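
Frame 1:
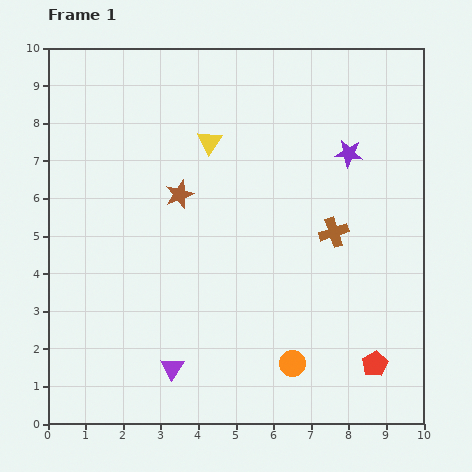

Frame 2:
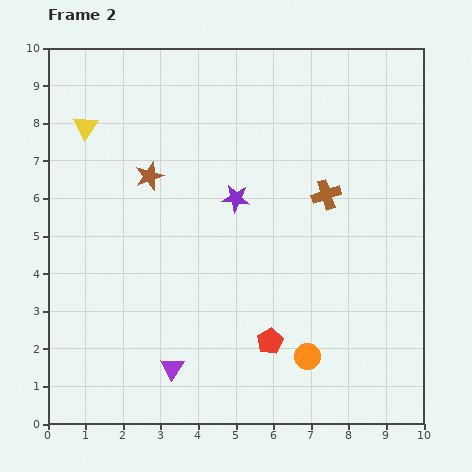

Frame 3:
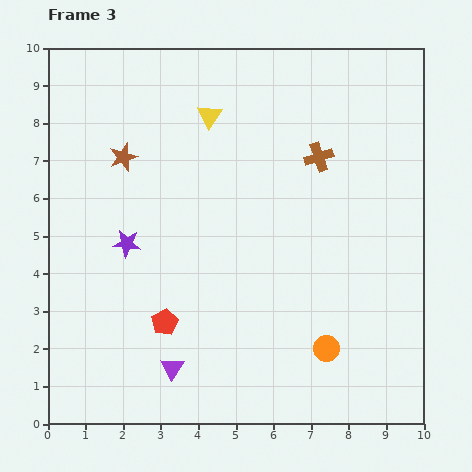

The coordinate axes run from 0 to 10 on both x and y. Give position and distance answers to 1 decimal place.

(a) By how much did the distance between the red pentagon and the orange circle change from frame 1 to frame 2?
-1.1

Distance in frame 1: 2.2. Distance in frame 2: 1.1.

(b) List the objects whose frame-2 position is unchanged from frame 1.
the purple triangle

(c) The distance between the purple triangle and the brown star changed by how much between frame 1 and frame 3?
+1.1

Distance in frame 1: 4.6. Distance in frame 3: 5.7.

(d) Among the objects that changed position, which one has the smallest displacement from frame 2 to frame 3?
the orange circle

(moved 0.5)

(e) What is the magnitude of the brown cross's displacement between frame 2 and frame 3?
1.0

The brown cross moved from (7.4, 6.1) to (7.2, 7.1), a distance of √(0.2² + 1.0²) ≈ 1.0.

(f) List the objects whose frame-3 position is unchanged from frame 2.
the purple triangle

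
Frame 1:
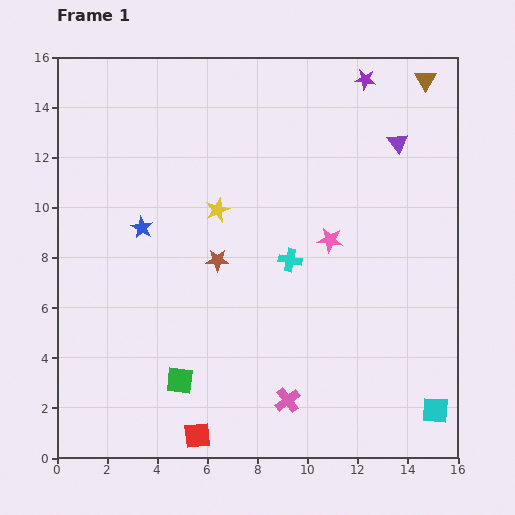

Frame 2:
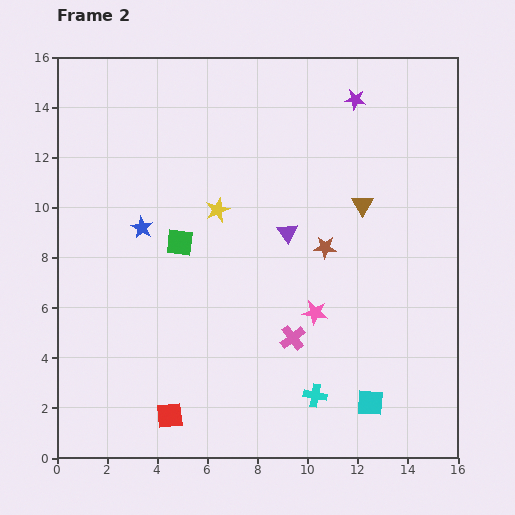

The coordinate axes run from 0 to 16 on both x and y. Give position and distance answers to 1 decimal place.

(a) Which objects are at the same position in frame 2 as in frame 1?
the yellow star, the blue star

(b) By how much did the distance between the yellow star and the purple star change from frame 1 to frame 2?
-0.9

Distance in frame 1: 7.9. Distance in frame 2: 7.0.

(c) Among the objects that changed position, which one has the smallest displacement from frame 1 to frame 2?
the purple star

(moved 0.9)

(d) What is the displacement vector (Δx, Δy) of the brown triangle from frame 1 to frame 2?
(-2.5, -5.0)

The brown triangle was at (14.7, 15.1) in frame 1 and (12.2, 10.1) in frame 2.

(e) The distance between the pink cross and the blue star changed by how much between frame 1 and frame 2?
-1.6

Distance in frame 1: 9.0. Distance in frame 2: 7.4.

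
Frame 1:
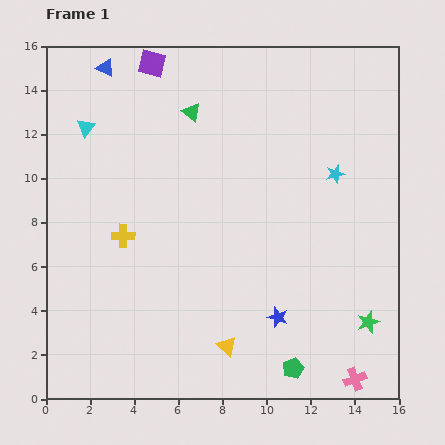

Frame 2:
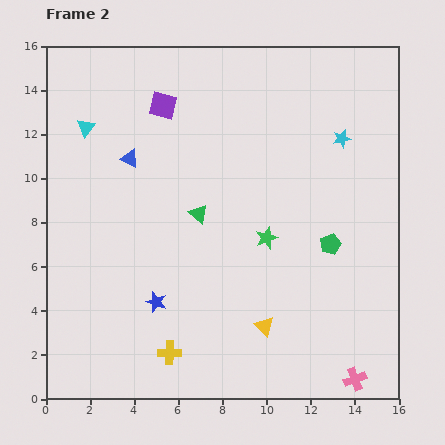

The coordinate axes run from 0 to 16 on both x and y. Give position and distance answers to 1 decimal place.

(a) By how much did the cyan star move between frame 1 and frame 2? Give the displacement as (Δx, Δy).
(0.3, 1.6)

The cyan star was at (13.1, 10.2) in frame 1 and (13.4, 11.8) in frame 2.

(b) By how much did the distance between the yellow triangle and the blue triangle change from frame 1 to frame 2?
-4.0

Distance in frame 1: 13.7. Distance in frame 2: 9.7.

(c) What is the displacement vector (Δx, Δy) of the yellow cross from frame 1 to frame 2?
(2.1, -5.3)

The yellow cross was at (3.5, 7.4) in frame 1 and (5.6, 2.1) in frame 2.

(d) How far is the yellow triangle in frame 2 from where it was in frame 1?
1.9

The yellow triangle moved from (8.2, 2.4) to (9.9, 3.3), a distance of √(1.7² + 0.9²) ≈ 1.9.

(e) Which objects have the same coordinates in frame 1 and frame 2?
the pink cross, the cyan triangle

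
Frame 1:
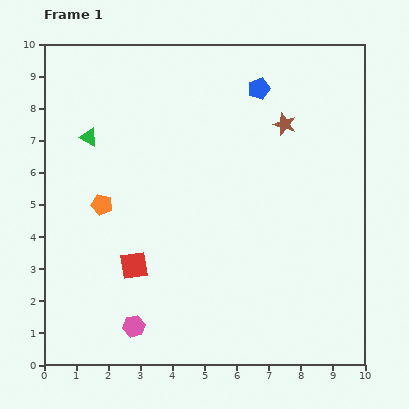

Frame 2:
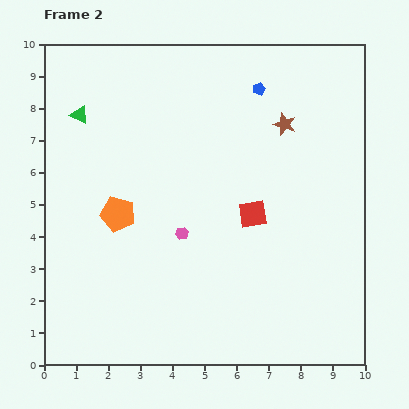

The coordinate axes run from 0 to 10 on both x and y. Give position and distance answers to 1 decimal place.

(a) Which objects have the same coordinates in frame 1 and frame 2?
the brown star, the blue pentagon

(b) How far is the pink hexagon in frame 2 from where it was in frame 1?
3.3

The pink hexagon moved from (2.8, 1.2) to (4.3, 4.1), a distance of √(1.5² + 2.9²) ≈ 3.3.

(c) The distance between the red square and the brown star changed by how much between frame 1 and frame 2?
-3.4

Distance in frame 1: 6.4. Distance in frame 2: 3.0.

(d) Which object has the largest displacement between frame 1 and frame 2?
the red square

(moved 4.0; next 3.3)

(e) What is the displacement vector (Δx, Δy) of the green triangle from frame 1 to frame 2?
(-0.3, 0.7)

The green triangle was at (1.4, 7.1) in frame 1 and (1.1, 7.8) in frame 2.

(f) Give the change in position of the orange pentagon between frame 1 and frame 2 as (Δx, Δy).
(0.5, -0.3)

The orange pentagon was at (1.8, 5.0) in frame 1 and (2.3, 4.7) in frame 2.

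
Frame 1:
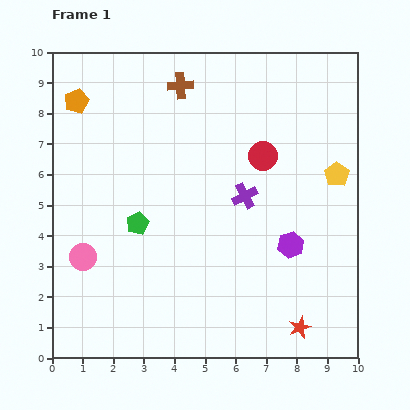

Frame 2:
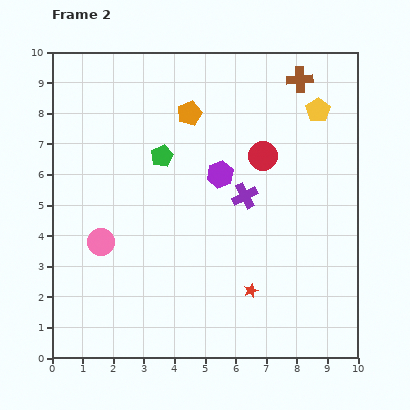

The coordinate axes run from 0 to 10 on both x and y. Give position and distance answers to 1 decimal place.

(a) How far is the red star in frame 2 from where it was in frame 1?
2.0

The red star moved from (8.1, 1.0) to (6.5, 2.2), a distance of √(1.6² + 1.2²) ≈ 2.0.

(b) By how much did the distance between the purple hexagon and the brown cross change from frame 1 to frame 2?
-2.3

Distance in frame 1: 6.3. Distance in frame 2: 4.0.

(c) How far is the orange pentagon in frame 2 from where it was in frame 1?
3.7

The orange pentagon moved from (0.8, 8.4) to (4.5, 8.0), a distance of √(3.7² + 0.4²) ≈ 3.7.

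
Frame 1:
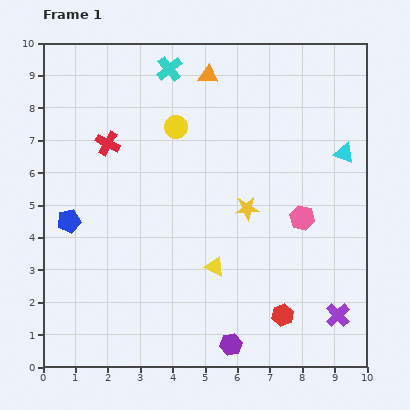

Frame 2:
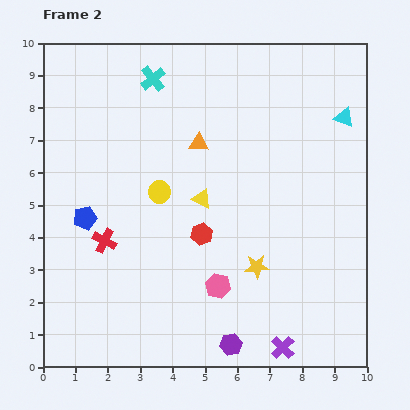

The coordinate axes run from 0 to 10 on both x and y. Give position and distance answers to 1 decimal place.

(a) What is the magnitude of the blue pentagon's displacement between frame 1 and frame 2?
0.5

The blue pentagon moved from (0.8, 4.5) to (1.3, 4.6), a distance of √(0.5² + 0.1²) ≈ 0.5.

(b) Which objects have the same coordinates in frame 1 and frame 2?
the purple hexagon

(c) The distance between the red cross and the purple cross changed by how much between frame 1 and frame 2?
-2.5

Distance in frame 1: 8.9. Distance in frame 2: 6.4.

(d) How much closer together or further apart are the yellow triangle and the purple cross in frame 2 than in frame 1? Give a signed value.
+1.1

Distance in frame 1: 4.1. Distance in frame 2: 5.2.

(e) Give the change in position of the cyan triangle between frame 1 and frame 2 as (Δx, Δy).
(0.0, 1.1)

The cyan triangle was at (9.3, 6.6) in frame 1 and (9.3, 7.7) in frame 2.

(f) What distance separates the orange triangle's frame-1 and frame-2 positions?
2.1

The orange triangle moved from (5.1, 9.0) to (4.8, 6.9), a distance of √(0.3² + 2.1²) ≈ 2.1.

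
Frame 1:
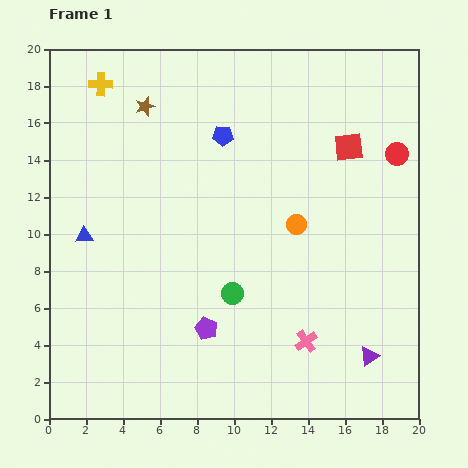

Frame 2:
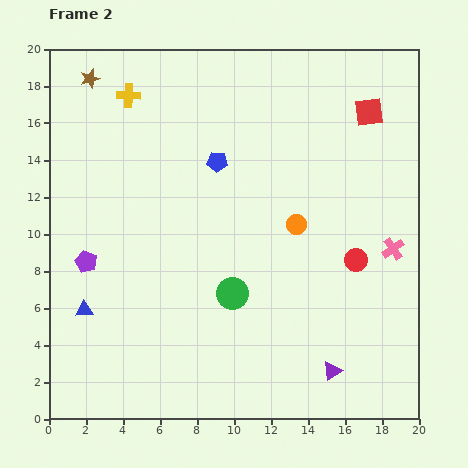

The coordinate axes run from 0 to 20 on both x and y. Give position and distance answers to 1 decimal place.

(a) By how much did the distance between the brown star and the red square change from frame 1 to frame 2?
+4.0

Distance in frame 1: 11.2. Distance in frame 2: 15.2.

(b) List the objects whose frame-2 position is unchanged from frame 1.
the green circle, the orange circle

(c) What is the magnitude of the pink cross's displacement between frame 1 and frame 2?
6.9

The pink cross moved from (13.9, 4.2) to (18.6, 9.2), a distance of √(4.7² + 5.0²) ≈ 6.9.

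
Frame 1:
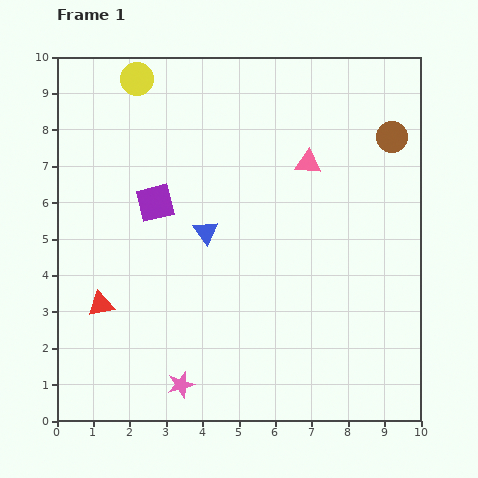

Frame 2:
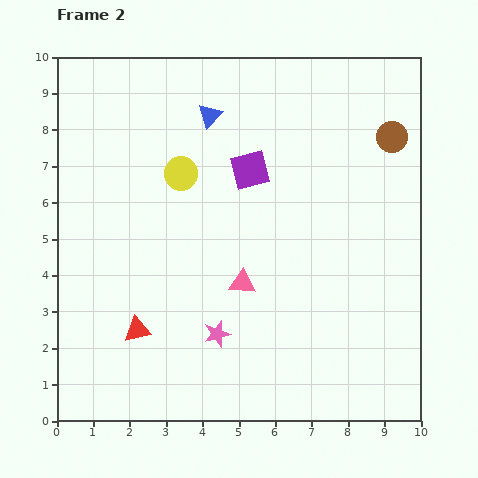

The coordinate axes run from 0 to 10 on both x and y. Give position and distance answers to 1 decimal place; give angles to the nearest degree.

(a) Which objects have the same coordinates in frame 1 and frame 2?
the brown circle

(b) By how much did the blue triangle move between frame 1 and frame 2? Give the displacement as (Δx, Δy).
(0.1, 3.2)

The blue triangle was at (4.1, 5.2) in frame 1 and (4.2, 8.4) in frame 2.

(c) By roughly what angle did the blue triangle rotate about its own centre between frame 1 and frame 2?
19° clockwise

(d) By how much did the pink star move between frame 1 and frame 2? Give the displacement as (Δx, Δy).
(1.0, 1.4)

The pink star was at (3.4, 1.0) in frame 1 and (4.4, 2.4) in frame 2.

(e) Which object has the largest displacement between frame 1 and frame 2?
the pink triangle

(moved 3.8; next 3.2)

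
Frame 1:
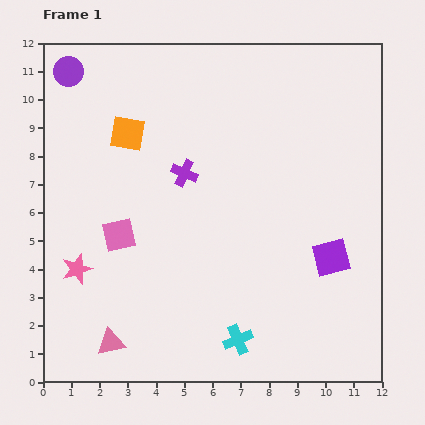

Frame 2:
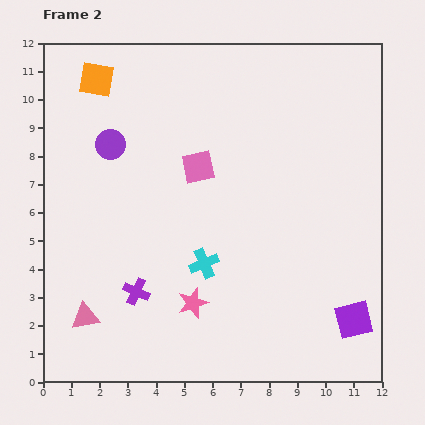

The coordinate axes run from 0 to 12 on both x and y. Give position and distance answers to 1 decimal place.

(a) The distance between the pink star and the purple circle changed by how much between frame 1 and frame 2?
-0.7

Distance in frame 1: 7.0. Distance in frame 2: 6.3.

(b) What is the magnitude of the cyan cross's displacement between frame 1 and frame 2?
3.0

The cyan cross moved from (6.9, 1.5) to (5.7, 4.2), a distance of √(1.2² + 2.7²) ≈ 3.0.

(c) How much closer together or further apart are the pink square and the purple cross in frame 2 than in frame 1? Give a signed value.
+1.7

Distance in frame 1: 3.2. Distance in frame 2: 4.9.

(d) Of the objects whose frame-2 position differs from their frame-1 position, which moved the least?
the pink triangle

(moved 1.3)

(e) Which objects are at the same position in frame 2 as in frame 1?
none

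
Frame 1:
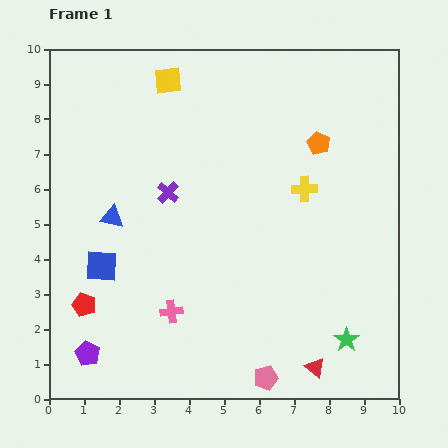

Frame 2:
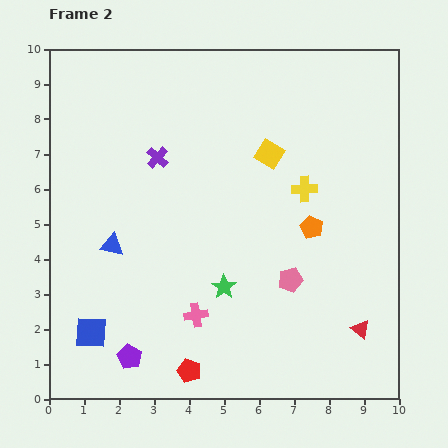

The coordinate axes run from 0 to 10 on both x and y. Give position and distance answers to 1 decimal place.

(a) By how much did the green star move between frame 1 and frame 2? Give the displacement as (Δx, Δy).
(-3.5, 1.5)

The green star was at (8.5, 1.7) in frame 1 and (5.0, 3.2) in frame 2.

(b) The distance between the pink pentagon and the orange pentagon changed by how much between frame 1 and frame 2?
-5.3

Distance in frame 1: 6.9. Distance in frame 2: 1.6.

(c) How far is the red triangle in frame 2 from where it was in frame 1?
1.7

The red triangle moved from (7.6, 0.9) to (8.9, 2.0), a distance of √(1.3² + 1.1²) ≈ 1.7.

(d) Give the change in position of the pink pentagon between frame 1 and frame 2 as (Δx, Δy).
(0.7, 2.8)

The pink pentagon was at (6.2, 0.6) in frame 1 and (6.9, 3.4) in frame 2.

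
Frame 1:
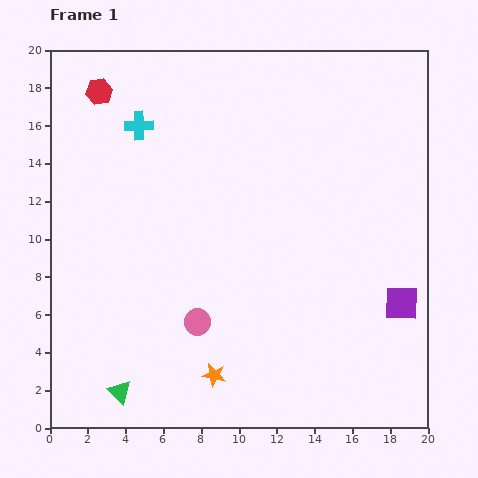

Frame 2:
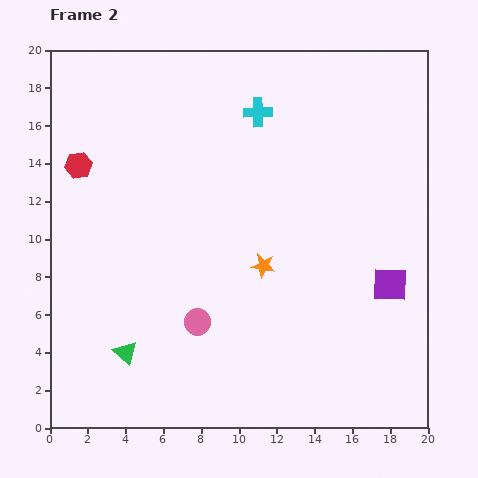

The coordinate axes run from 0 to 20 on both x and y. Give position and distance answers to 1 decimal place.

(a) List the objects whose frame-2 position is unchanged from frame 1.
the pink circle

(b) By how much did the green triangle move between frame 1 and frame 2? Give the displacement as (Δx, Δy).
(0.3, 2.1)

The green triangle was at (3.7, 1.9) in frame 1 and (4.0, 4.0) in frame 2.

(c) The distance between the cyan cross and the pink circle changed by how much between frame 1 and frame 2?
+0.7

Distance in frame 1: 10.9. Distance in frame 2: 11.6.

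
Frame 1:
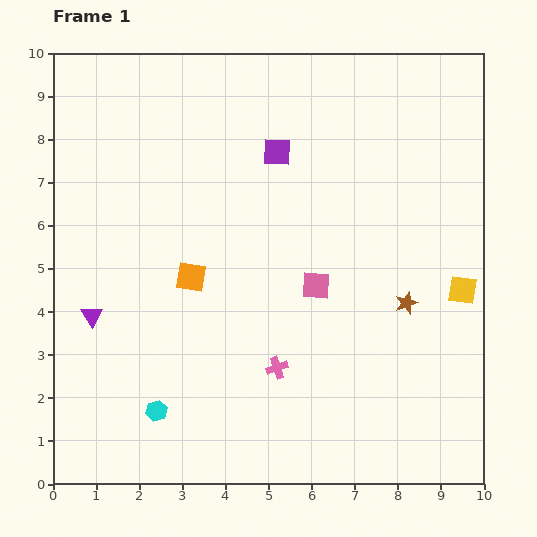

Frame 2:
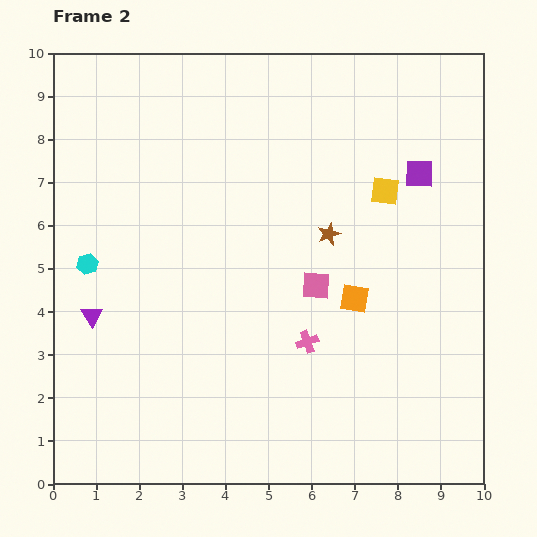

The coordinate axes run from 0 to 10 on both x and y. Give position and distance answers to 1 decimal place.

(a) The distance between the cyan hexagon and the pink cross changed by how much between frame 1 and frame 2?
+2.4

Distance in frame 1: 3.0. Distance in frame 2: 5.4.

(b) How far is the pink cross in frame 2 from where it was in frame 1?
0.9

The pink cross moved from (5.2, 2.7) to (5.9, 3.3), a distance of √(0.7² + 0.6²) ≈ 0.9.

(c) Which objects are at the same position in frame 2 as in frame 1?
the pink square, the purple triangle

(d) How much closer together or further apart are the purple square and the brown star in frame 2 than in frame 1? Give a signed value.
-2.1

Distance in frame 1: 4.6. Distance in frame 2: 2.5.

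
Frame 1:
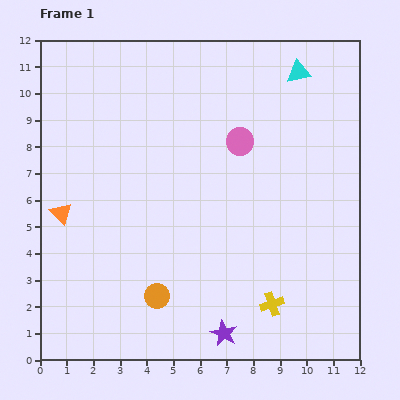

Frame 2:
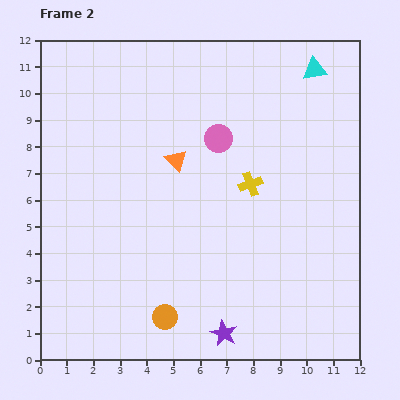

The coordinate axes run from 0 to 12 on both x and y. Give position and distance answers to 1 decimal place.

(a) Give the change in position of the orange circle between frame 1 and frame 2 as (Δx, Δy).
(0.3, -0.8)

The orange circle was at (4.4, 2.4) in frame 1 and (4.7, 1.6) in frame 2.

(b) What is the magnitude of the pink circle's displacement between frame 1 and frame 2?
0.8

The pink circle moved from (7.5, 8.2) to (6.7, 8.3), a distance of √(0.8² + 0.1²) ≈ 0.8.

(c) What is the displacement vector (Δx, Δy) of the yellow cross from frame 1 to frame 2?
(-0.8, 4.5)

The yellow cross was at (8.7, 2.1) in frame 1 and (7.9, 6.6) in frame 2.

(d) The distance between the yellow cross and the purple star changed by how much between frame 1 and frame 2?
+3.6

Distance in frame 1: 2.1. Distance in frame 2: 5.7.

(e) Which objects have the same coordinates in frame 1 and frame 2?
the purple star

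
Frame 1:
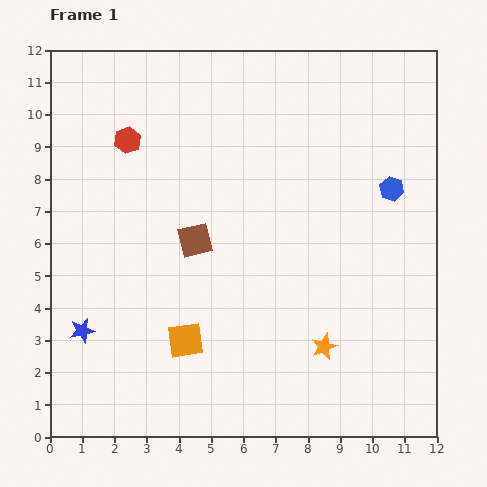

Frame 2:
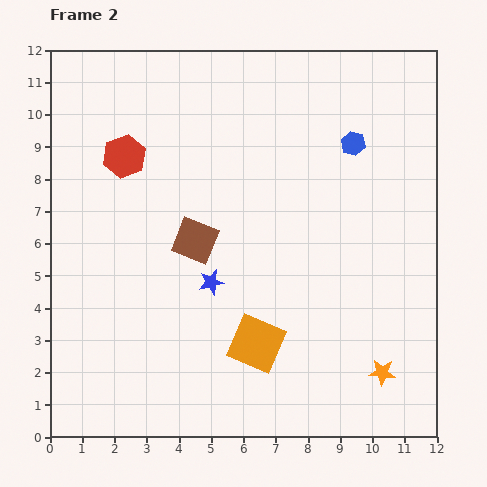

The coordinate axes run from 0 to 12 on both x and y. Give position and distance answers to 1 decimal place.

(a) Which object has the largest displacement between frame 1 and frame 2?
the blue star

(moved 4.3; next 2.2)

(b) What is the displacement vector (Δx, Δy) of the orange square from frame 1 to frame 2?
(2.2, -0.1)

The orange square was at (4.2, 3.0) in frame 1 and (6.4, 2.9) in frame 2.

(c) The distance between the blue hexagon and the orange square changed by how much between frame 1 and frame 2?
-1.0

Distance in frame 1: 7.9. Distance in frame 2: 6.9.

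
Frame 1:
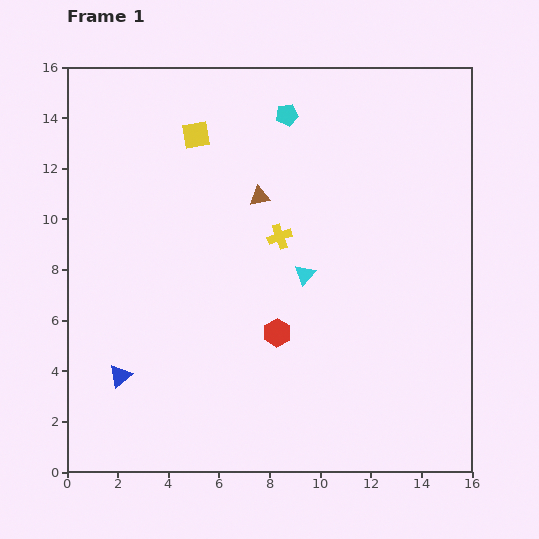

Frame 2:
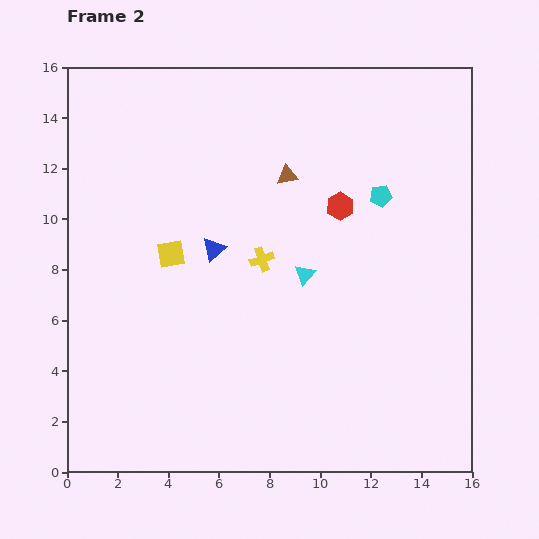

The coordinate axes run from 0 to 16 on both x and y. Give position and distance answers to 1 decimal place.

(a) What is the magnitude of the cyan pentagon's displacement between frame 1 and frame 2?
4.9

The cyan pentagon moved from (8.7, 14.1) to (12.4, 10.9), a distance of √(3.7² + 3.2²) ≈ 4.9.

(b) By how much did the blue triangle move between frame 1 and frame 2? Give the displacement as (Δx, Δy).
(3.7, 5.0)

The blue triangle was at (2.1, 3.8) in frame 1 and (5.8, 8.8) in frame 2.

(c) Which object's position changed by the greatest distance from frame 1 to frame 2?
the blue triangle

(moved 6.2; next 5.6)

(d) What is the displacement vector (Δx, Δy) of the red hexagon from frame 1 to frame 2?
(2.5, 5.0)

The red hexagon was at (8.3, 5.5) in frame 1 and (10.8, 10.5) in frame 2.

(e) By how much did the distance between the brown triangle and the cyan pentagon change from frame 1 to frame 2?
+0.4

Distance in frame 1: 3.4. Distance in frame 2: 3.8.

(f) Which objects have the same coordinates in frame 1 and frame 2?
the cyan triangle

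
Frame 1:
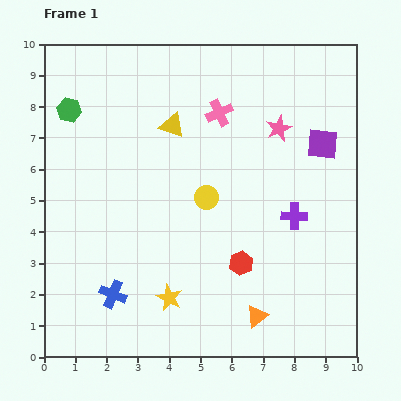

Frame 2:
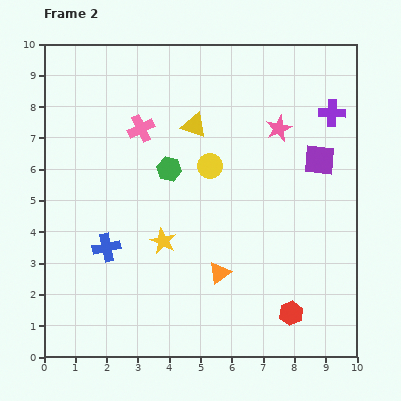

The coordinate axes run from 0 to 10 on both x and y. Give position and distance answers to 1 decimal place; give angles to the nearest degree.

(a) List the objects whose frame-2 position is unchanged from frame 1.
the pink star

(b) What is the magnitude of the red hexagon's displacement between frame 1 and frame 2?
2.3

The red hexagon moved from (6.3, 3.0) to (7.9, 1.4), a distance of √(1.6² + 1.6²) ≈ 2.3.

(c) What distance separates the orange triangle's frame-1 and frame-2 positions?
1.8

The orange triangle moved from (6.8, 1.3) to (5.6, 2.7), a distance of √(1.2² + 1.4²) ≈ 1.8.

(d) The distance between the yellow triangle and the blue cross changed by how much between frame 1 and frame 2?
-0.9

Distance in frame 1: 5.7. Distance in frame 2: 4.8.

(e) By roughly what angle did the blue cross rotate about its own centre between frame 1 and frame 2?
34° counter-clockwise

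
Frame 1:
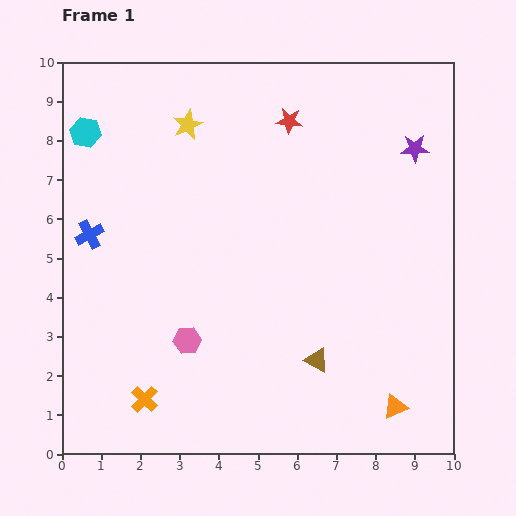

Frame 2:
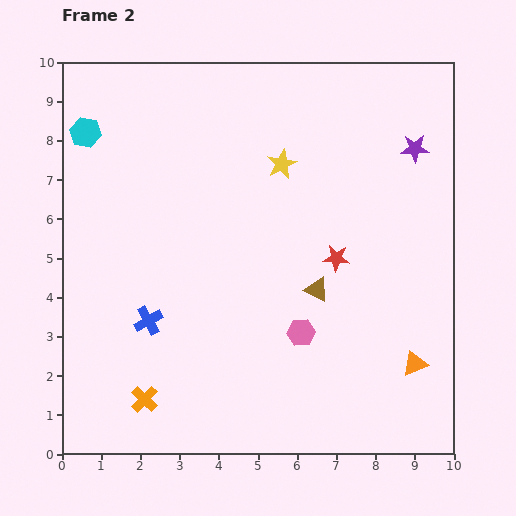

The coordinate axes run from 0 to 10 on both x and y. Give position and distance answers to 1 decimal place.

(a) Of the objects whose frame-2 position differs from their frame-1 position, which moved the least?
the orange triangle

(moved 1.2)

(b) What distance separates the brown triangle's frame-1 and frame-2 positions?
1.8

The brown triangle moved from (6.5, 2.4) to (6.5, 4.2), a distance of √(0.0² + 1.8²) ≈ 1.8.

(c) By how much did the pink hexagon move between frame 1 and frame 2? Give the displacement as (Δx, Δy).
(2.9, 0.2)

The pink hexagon was at (3.2, 2.9) in frame 1 and (6.1, 3.1) in frame 2.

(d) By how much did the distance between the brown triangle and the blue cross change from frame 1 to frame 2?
-2.2

Distance in frame 1: 6.6. Distance in frame 2: 4.4.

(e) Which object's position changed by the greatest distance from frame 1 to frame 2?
the red star

(moved 3.7; next 2.9)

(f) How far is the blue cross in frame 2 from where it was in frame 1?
2.7

The blue cross moved from (0.7, 5.6) to (2.2, 3.4), a distance of √(1.5² + 2.2²) ≈ 2.7.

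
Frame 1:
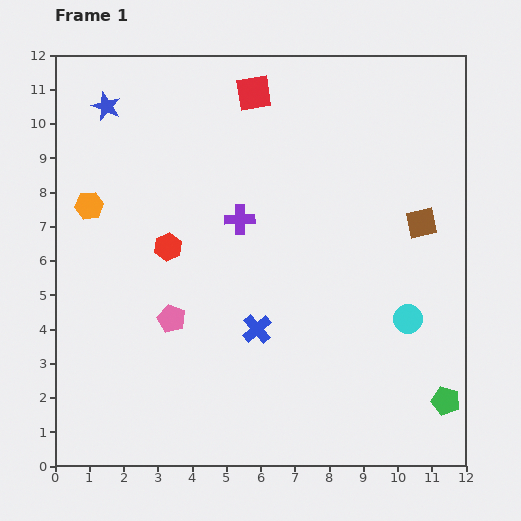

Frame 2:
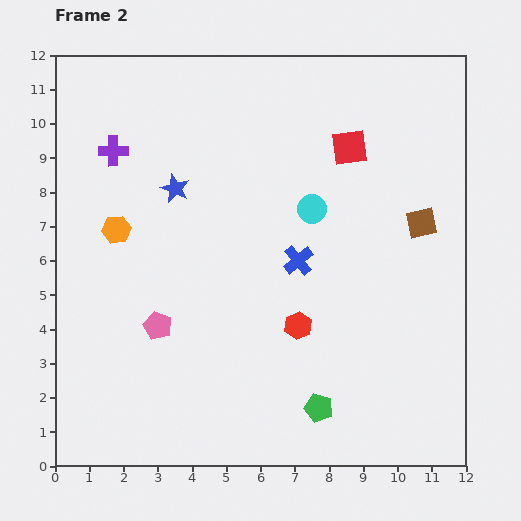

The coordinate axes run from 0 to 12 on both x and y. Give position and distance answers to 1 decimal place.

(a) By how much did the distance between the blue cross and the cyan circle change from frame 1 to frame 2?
-2.8

Distance in frame 1: 4.4. Distance in frame 2: 1.6.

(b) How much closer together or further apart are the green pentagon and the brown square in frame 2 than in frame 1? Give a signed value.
+1.0

Distance in frame 1: 5.2. Distance in frame 2: 6.2.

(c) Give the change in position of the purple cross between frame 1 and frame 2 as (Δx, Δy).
(-3.7, 2.0)

The purple cross was at (5.4, 7.2) in frame 1 and (1.7, 9.2) in frame 2.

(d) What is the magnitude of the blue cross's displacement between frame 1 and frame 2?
2.3

The blue cross moved from (5.9, 4.0) to (7.1, 6.0), a distance of √(1.2² + 2.0²) ≈ 2.3.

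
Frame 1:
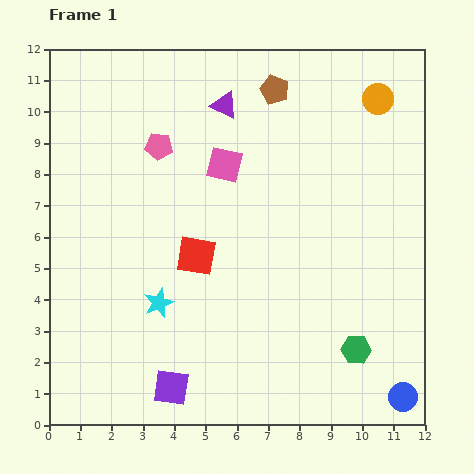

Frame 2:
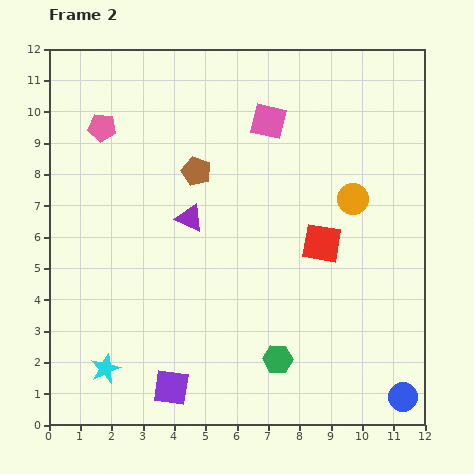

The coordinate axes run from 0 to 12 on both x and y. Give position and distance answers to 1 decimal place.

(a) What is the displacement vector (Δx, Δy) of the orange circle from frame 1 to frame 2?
(-0.8, -3.2)

The orange circle was at (10.5, 10.4) in frame 1 and (9.7, 7.2) in frame 2.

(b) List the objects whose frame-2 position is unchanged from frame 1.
the purple square, the blue circle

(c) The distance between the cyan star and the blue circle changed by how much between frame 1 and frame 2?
+1.1

Distance in frame 1: 8.4. Distance in frame 2: 9.5.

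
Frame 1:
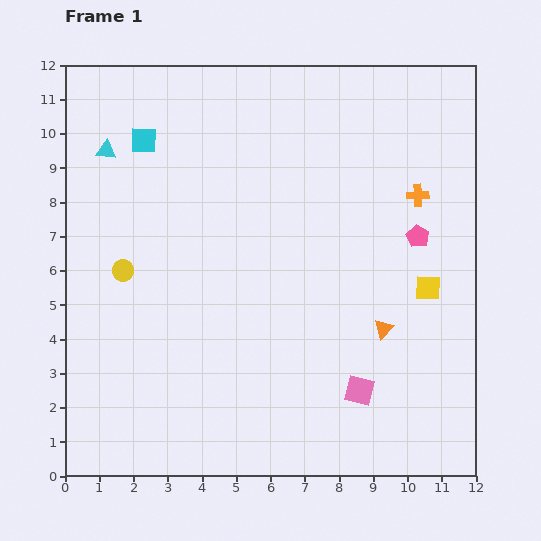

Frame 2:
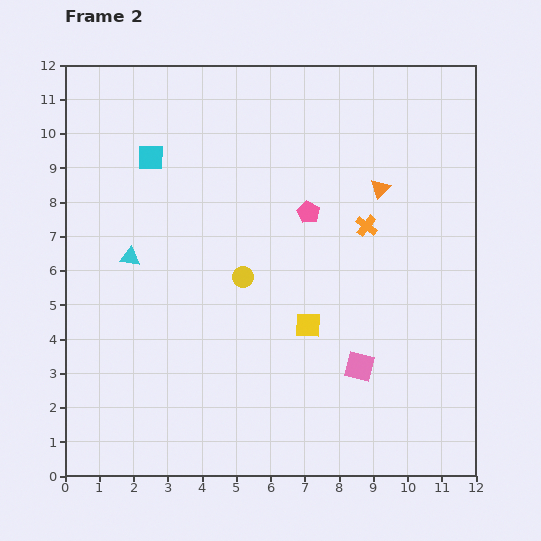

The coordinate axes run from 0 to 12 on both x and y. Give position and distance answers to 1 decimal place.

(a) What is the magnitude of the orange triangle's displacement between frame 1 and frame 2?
4.1

The orange triangle moved from (9.3, 4.3) to (9.2, 8.4), a distance of √(0.1² + 4.1²) ≈ 4.1.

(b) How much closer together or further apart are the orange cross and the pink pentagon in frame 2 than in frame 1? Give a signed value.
+0.5

Distance in frame 1: 1.2. Distance in frame 2: 1.7.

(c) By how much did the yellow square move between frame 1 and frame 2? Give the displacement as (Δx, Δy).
(-3.5, -1.1)

The yellow square was at (10.6, 5.5) in frame 1 and (7.1, 4.4) in frame 2.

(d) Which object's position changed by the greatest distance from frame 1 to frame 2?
the orange triangle

(moved 4.1; next 3.7)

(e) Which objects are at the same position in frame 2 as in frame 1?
none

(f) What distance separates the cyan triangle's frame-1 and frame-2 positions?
3.2

The cyan triangle moved from (1.2, 9.5) to (1.9, 6.4), a distance of √(0.7² + 3.1²) ≈ 3.2.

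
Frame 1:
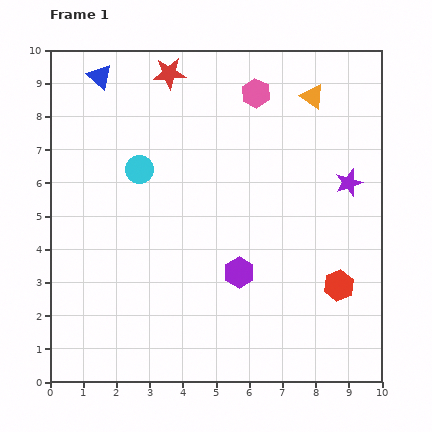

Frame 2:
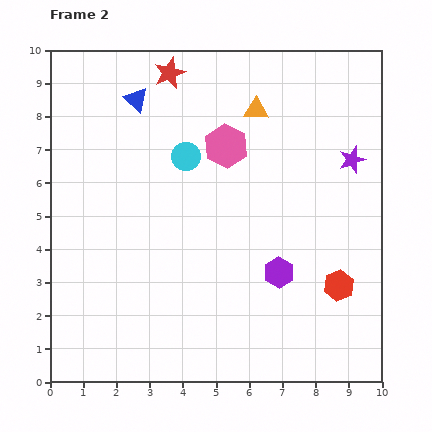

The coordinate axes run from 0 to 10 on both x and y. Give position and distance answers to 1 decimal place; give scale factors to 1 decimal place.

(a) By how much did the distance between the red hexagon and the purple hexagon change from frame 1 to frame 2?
-1.2

Distance in frame 1: 3.0. Distance in frame 2: 1.8.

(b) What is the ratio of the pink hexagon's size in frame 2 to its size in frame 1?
1.5×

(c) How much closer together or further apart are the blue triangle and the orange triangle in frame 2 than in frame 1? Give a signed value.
-2.8

Distance in frame 1: 6.4. Distance in frame 2: 3.6.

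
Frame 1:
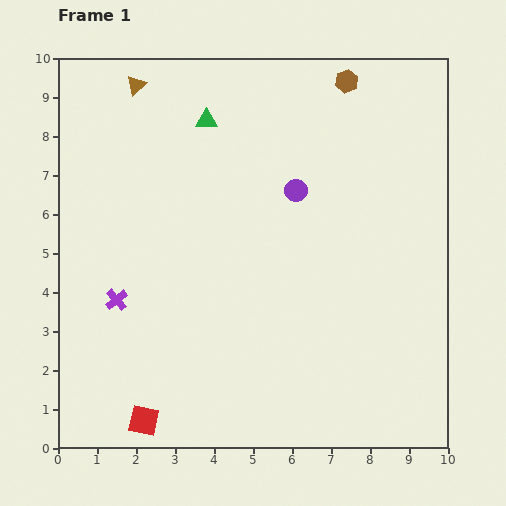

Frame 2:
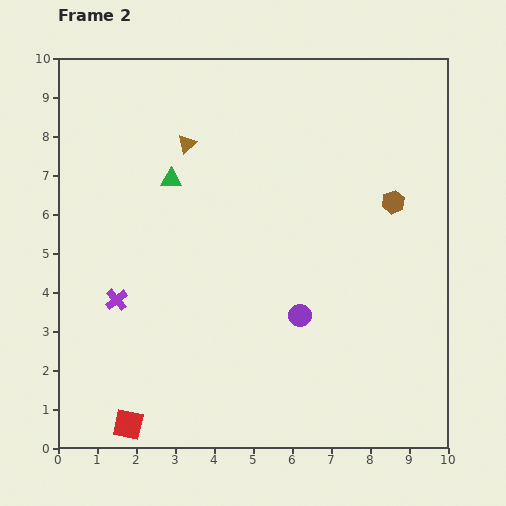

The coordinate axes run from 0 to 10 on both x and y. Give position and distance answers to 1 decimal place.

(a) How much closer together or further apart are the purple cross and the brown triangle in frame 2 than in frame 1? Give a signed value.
-1.1

Distance in frame 1: 5.5. Distance in frame 2: 4.4.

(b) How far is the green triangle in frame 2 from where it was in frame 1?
1.7

The green triangle moved from (3.8, 8.4) to (2.9, 6.9), a distance of √(0.9² + 1.5²) ≈ 1.7.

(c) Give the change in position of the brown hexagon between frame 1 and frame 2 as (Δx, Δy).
(1.2, -3.1)

The brown hexagon was at (7.4, 9.4) in frame 1 and (8.6, 6.3) in frame 2.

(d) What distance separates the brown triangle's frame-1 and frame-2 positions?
2.0

The brown triangle moved from (2.0, 9.3) to (3.3, 7.8), a distance of √(1.3² + 1.5²) ≈ 2.0.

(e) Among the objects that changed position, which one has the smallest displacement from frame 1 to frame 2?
the red square

(moved 0.4)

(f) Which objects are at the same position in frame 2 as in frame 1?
the purple cross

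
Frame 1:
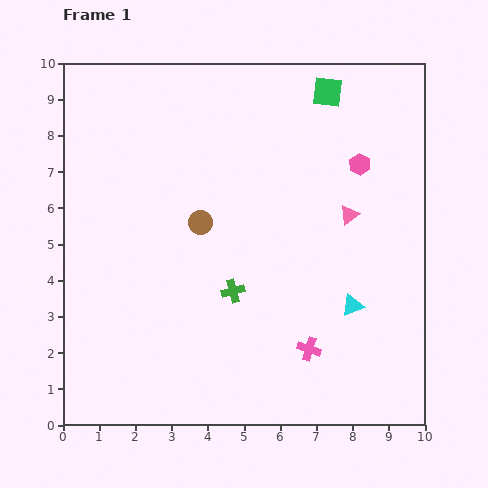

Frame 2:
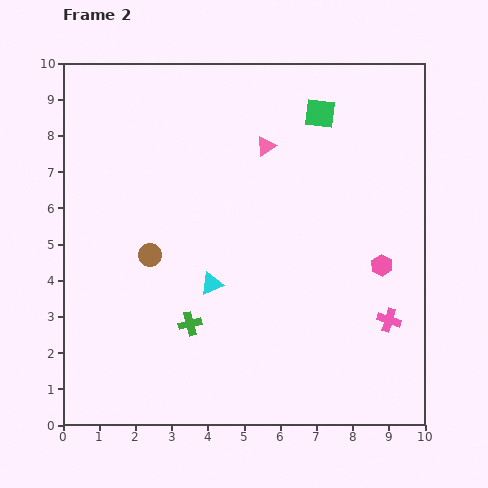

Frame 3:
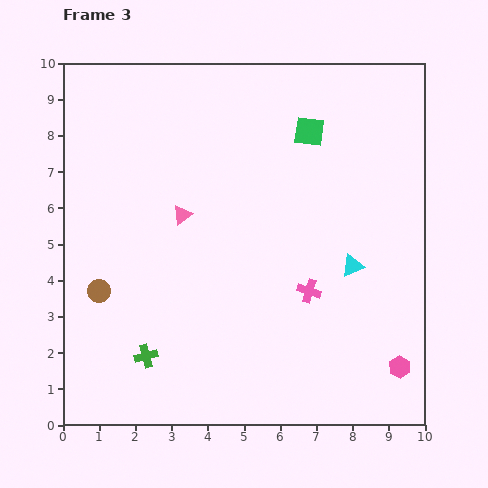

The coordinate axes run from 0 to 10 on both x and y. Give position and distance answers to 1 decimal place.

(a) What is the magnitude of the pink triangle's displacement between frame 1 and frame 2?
3.0

The pink triangle moved from (7.9, 5.8) to (5.6, 7.7), a distance of √(2.3² + 1.9²) ≈ 3.0.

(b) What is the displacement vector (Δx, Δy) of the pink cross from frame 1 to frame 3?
(0.0, 1.6)

The pink cross was at (6.8, 2.1) in frame 1 and (6.8, 3.7) in frame 3.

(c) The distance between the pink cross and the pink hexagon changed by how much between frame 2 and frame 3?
+1.8

Distance in frame 2: 1.5. Distance in frame 3: 3.3.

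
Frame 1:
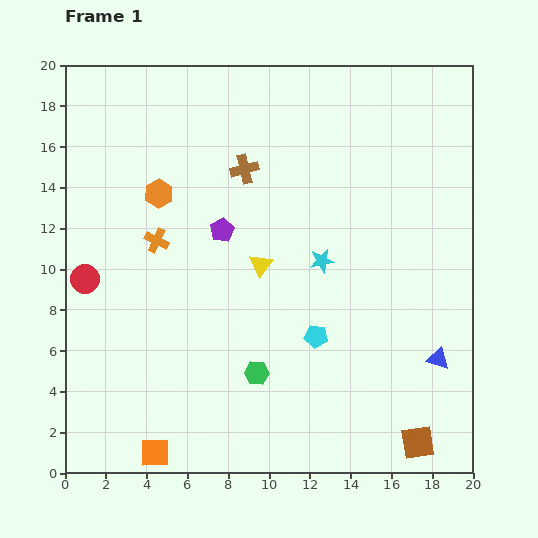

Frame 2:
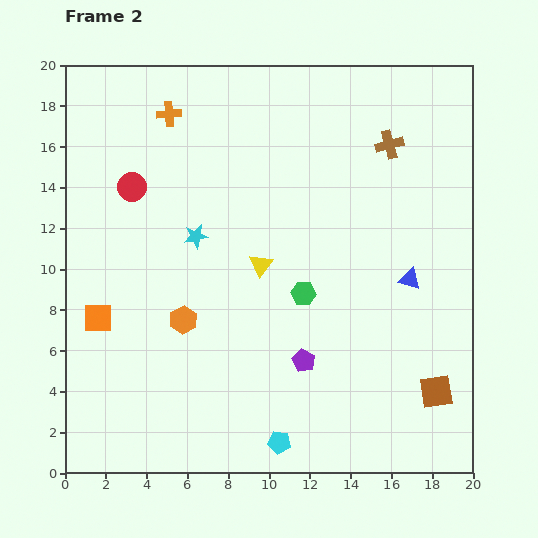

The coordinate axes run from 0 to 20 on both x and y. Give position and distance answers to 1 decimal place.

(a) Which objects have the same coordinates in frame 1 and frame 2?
the yellow triangle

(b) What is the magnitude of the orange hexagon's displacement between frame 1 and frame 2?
6.3

The orange hexagon moved from (4.6, 13.7) to (5.8, 7.5), a distance of √(1.2² + 6.2²) ≈ 6.3.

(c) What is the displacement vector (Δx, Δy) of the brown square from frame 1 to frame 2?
(0.9, 2.5)

The brown square was at (17.3, 1.5) in frame 1 and (18.2, 4.0) in frame 2.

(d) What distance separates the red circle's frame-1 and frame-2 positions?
5.1

The red circle moved from (1.0, 9.5) to (3.3, 14.0), a distance of √(2.3² + 4.5²) ≈ 5.1.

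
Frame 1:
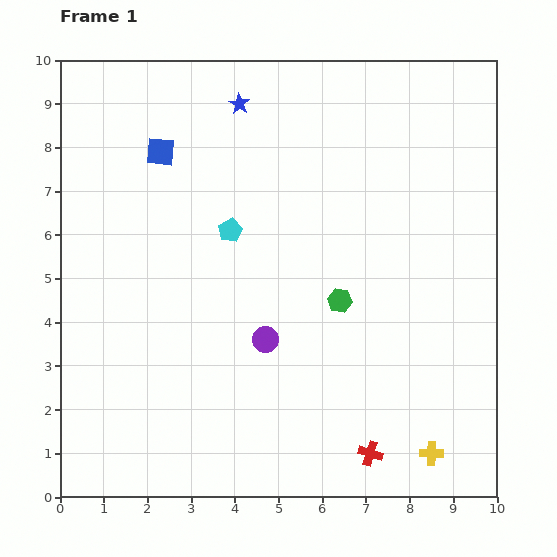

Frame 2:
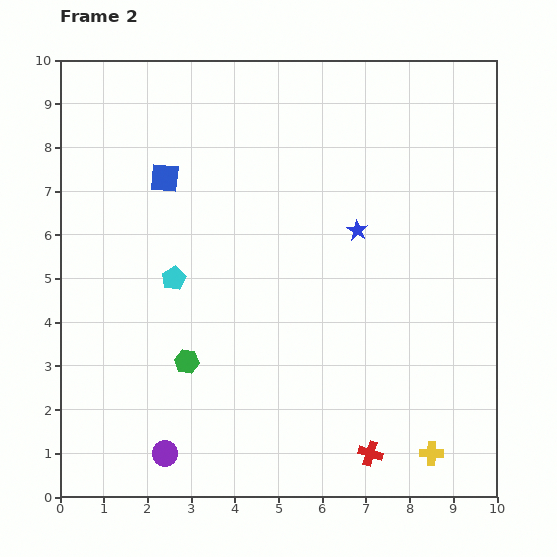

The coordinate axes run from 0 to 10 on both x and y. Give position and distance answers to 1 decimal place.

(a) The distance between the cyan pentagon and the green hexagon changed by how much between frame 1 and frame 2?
-1.1

Distance in frame 1: 3.0. Distance in frame 2: 1.9.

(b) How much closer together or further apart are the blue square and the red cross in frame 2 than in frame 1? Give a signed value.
-0.5

Distance in frame 1: 8.4. Distance in frame 2: 7.9.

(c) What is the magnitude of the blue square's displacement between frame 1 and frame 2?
0.6

The blue square moved from (2.3, 7.9) to (2.4, 7.3), a distance of √(0.1² + 0.6²) ≈ 0.6.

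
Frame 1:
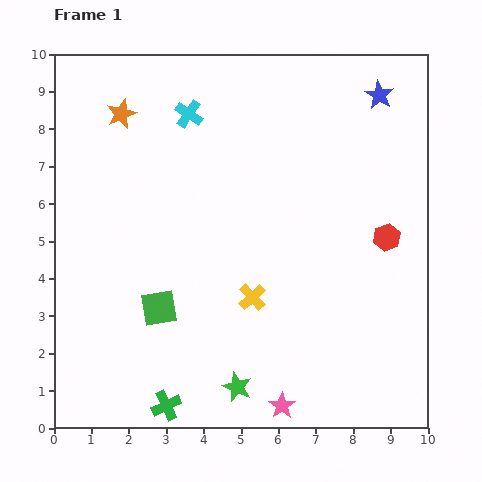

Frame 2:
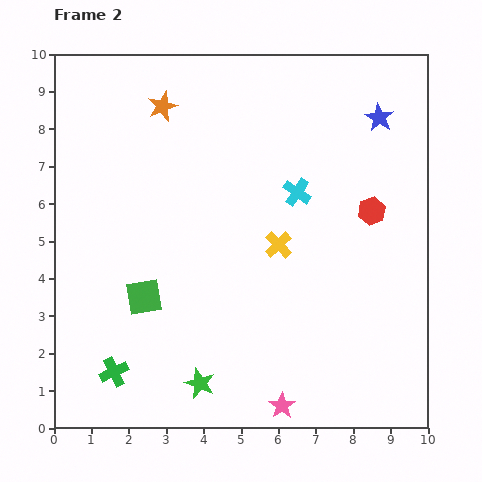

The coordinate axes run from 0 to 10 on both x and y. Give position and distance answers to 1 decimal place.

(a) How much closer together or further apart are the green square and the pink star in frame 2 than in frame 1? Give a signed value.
+0.5

Distance in frame 1: 4.2. Distance in frame 2: 4.7.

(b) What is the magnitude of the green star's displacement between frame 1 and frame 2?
1.0

The green star moved from (4.9, 1.1) to (3.9, 1.2), a distance of √(1.0² + 0.1²) ≈ 1.0.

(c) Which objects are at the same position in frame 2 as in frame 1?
the pink star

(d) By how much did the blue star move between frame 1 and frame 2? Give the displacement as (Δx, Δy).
(0.0, -0.6)

The blue star was at (8.7, 8.9) in frame 1 and (8.7, 8.3) in frame 2.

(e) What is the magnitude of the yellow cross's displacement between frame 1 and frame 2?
1.6

The yellow cross moved from (5.3, 3.5) to (6.0, 4.9), a distance of √(0.7² + 1.4²) ≈ 1.6.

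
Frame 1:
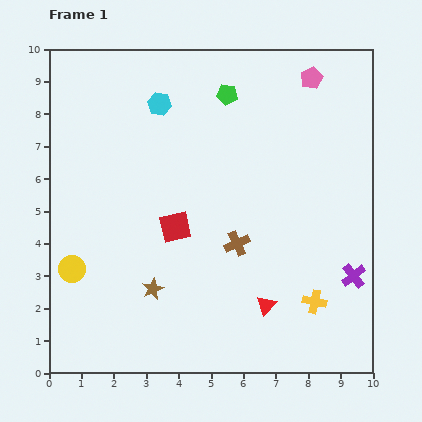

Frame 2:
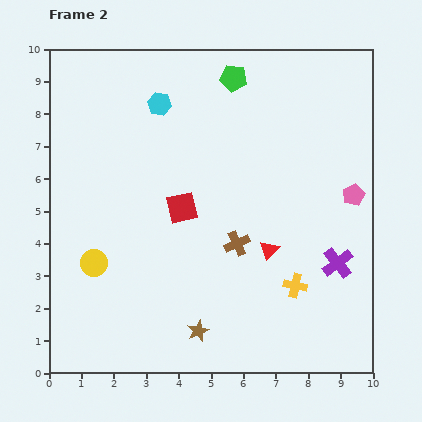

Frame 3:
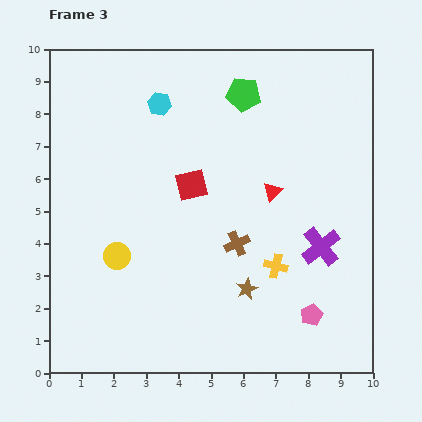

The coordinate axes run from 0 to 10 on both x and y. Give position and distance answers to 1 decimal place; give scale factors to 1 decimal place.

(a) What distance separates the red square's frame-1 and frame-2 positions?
0.6

The red square moved from (3.9, 4.5) to (4.1, 5.1), a distance of √(0.2² + 0.6²) ≈ 0.6.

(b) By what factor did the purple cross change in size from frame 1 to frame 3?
1.6×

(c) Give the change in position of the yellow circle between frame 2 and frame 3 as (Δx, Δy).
(0.7, 0.2)

The yellow circle was at (1.4, 3.4) in frame 2 and (2.1, 3.6) in frame 3.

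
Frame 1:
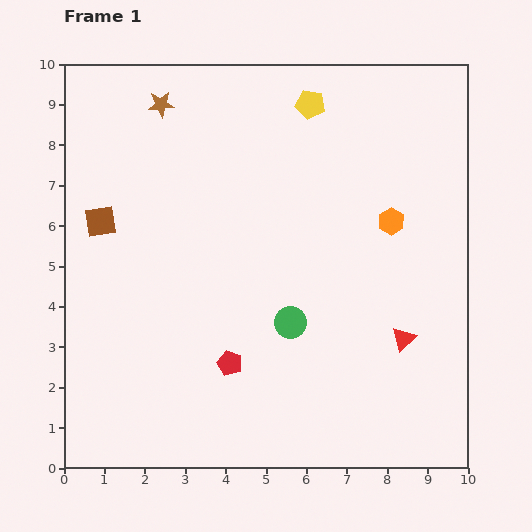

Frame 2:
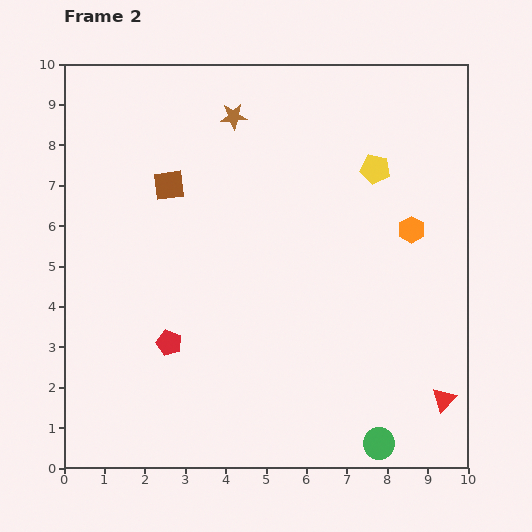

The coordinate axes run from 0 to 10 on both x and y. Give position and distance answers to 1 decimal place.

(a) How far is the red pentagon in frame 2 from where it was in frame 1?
1.6

The red pentagon moved from (4.1, 2.6) to (2.6, 3.1), a distance of √(1.5² + 0.5²) ≈ 1.6.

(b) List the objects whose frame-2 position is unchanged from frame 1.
none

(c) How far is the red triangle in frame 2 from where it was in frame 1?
1.8

The red triangle moved from (8.4, 3.2) to (9.4, 1.7), a distance of √(1.0² + 1.5²) ≈ 1.8.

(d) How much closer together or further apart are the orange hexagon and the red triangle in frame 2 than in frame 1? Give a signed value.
+1.4

Distance in frame 1: 2.9. Distance in frame 2: 4.3.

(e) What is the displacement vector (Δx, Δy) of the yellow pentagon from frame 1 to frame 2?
(1.6, -1.6)

The yellow pentagon was at (6.1, 9.0) in frame 1 and (7.7, 7.4) in frame 2.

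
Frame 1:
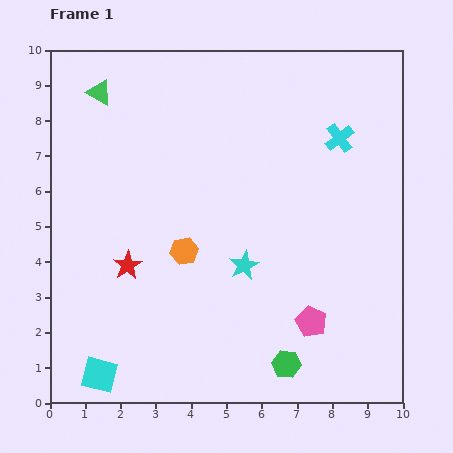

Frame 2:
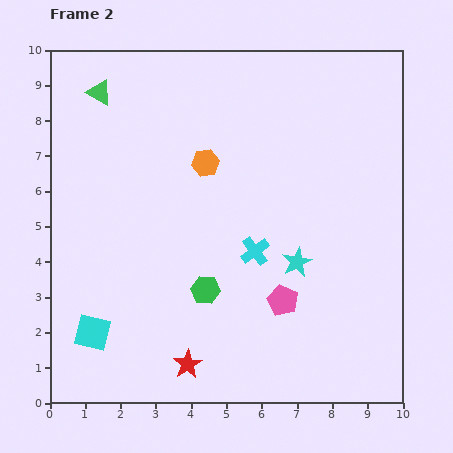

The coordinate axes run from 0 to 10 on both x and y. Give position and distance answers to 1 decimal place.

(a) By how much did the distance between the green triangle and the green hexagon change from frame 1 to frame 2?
-2.9

Distance in frame 1: 9.3. Distance in frame 2: 6.4.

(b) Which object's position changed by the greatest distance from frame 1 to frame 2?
the cyan cross

(moved 4.0; next 3.3)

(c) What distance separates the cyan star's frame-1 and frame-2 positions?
1.5

The cyan star moved from (5.5, 3.9) to (7.0, 4.0), a distance of √(1.5² + 0.1²) ≈ 1.5.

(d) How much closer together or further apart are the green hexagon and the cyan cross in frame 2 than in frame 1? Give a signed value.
-4.8

Distance in frame 1: 6.6. Distance in frame 2: 1.8.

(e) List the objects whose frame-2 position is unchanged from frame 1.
the green triangle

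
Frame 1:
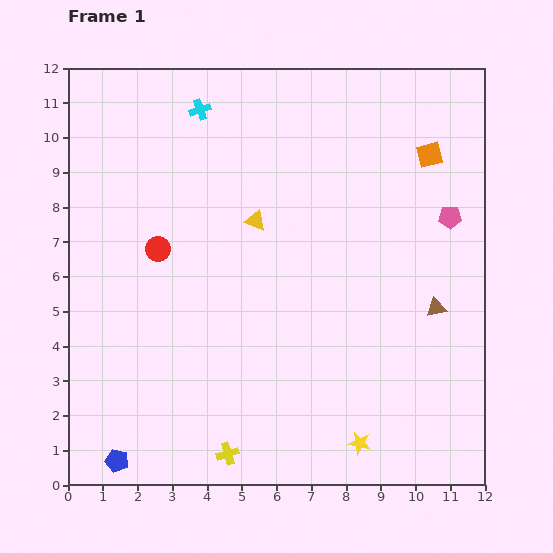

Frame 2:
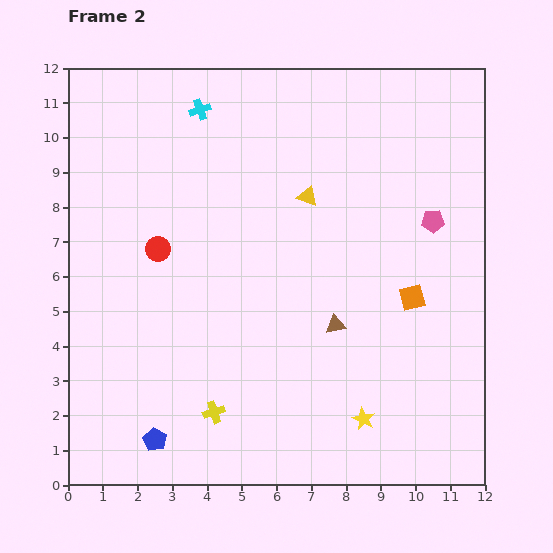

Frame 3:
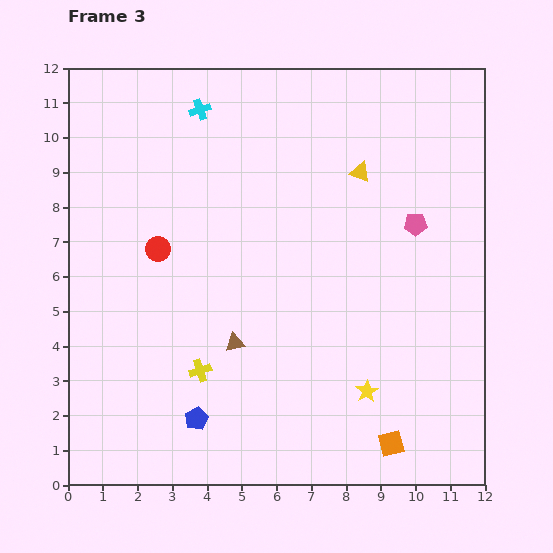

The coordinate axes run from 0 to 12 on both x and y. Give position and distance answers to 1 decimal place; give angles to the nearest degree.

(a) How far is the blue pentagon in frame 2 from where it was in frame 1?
1.3

The blue pentagon moved from (1.4, 0.7) to (2.5, 1.3), a distance of √(1.1² + 0.6²) ≈ 1.3.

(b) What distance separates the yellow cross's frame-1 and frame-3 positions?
2.5

The yellow cross moved from (4.6, 0.9) to (3.8, 3.3), a distance of √(0.8² + 2.4²) ≈ 2.5.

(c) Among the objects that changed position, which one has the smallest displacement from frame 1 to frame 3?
the pink pentagon

(moved 1.0)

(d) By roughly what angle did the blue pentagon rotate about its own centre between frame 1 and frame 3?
30° clockwise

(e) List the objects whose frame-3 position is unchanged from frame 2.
the red circle, the cyan cross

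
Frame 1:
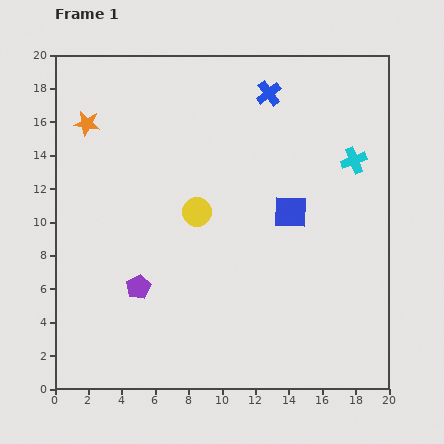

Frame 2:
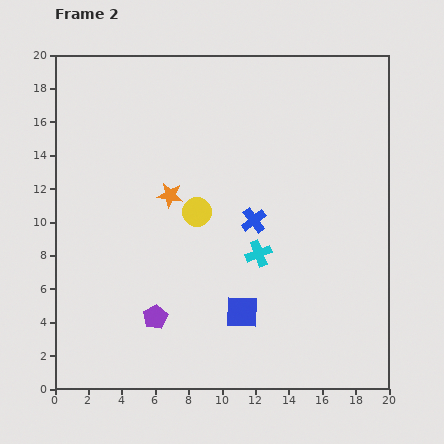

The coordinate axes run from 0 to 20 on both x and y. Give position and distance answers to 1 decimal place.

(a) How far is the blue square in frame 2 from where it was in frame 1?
6.7

The blue square moved from (14.1, 10.6) to (11.2, 4.6), a distance of √(2.9² + 6.0²) ≈ 6.7.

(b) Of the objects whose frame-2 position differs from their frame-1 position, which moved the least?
the purple pentagon

(moved 2.1)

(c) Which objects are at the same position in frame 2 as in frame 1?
the yellow circle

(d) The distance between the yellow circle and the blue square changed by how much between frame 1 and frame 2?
+1.0

Distance in frame 1: 5.6. Distance in frame 2: 6.6.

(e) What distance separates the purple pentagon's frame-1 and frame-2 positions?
2.1

The purple pentagon moved from (5.0, 6.1) to (6.0, 4.3), a distance of √(1.0² + 1.8²) ≈ 2.1.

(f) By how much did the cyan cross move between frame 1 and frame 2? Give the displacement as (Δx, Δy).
(-5.7, -5.6)

The cyan cross was at (17.9, 13.7) in frame 1 and (12.2, 8.1) in frame 2.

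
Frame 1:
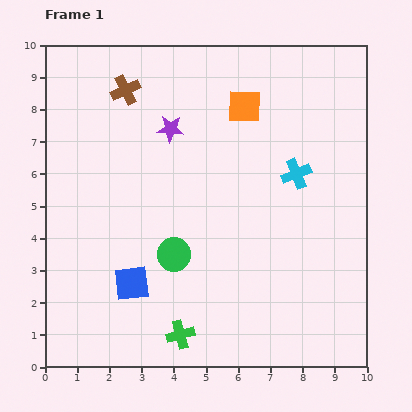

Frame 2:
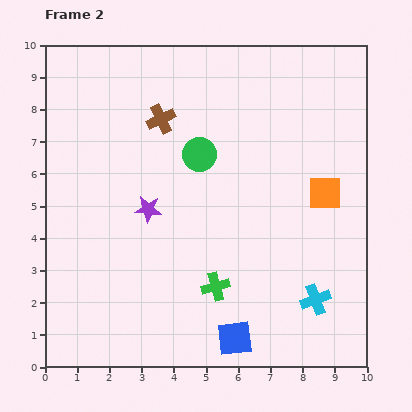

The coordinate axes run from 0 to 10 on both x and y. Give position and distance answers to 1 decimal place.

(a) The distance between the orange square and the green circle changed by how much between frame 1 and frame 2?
-1.0

Distance in frame 1: 5.1. Distance in frame 2: 4.1.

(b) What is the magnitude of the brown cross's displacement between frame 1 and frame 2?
1.4

The brown cross moved from (2.5, 8.6) to (3.6, 7.7), a distance of √(1.1² + 0.9²) ≈ 1.4.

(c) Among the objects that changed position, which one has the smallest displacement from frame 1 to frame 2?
the brown cross

(moved 1.4)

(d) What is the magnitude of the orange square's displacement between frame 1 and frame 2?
3.7

The orange square moved from (6.2, 8.1) to (8.7, 5.4), a distance of √(2.5² + 2.7²) ≈ 3.7.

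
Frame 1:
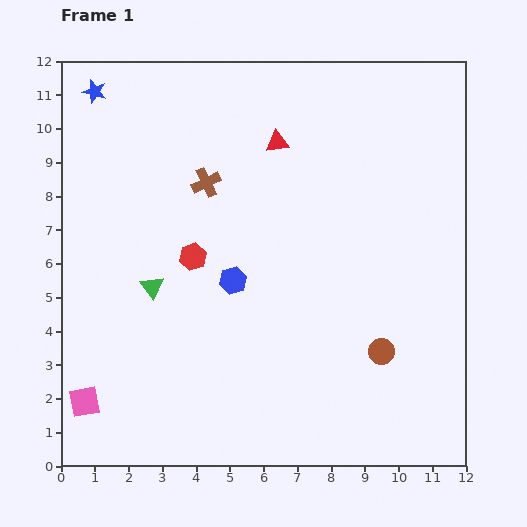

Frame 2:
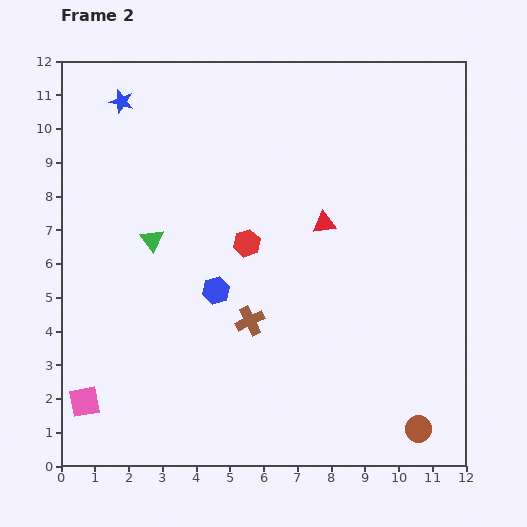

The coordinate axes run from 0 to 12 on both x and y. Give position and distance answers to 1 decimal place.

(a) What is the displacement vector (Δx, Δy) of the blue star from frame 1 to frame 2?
(0.8, -0.3)

The blue star was at (1.0, 11.1) in frame 1 and (1.8, 10.8) in frame 2.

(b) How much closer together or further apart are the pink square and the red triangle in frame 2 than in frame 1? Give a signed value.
-0.7

Distance in frame 1: 9.6. Distance in frame 2: 8.9.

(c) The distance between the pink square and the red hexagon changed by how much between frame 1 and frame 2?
+1.3

Distance in frame 1: 5.4. Distance in frame 2: 6.7.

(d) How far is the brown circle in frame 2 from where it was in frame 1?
2.5

The brown circle moved from (9.5, 3.4) to (10.6, 1.1), a distance of √(1.1² + 2.3²) ≈ 2.5.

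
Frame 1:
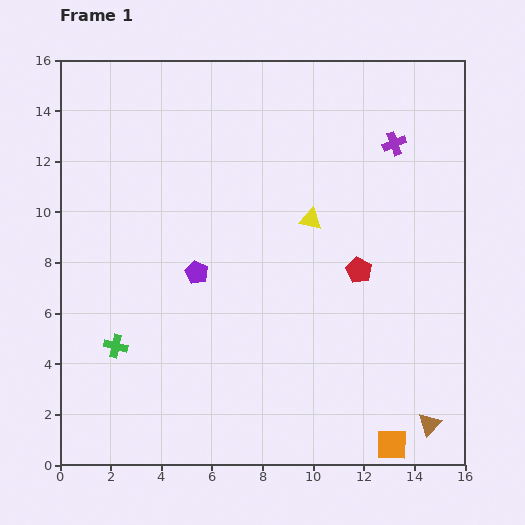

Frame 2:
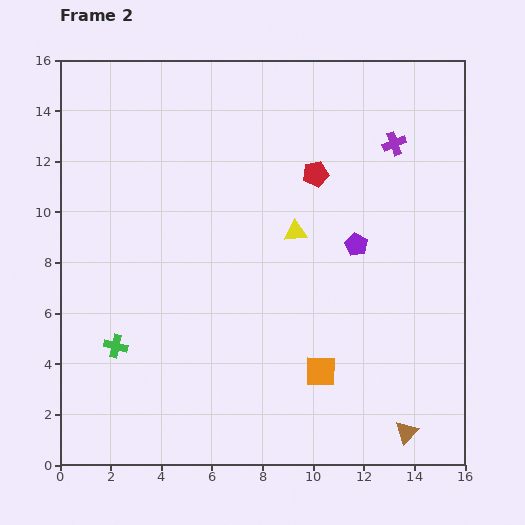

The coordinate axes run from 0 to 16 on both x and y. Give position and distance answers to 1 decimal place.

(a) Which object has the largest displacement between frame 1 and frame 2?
the purple pentagon

(moved 6.4; next 4.2)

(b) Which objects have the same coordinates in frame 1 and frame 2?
the purple cross, the green cross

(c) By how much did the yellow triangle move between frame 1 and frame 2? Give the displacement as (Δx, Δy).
(-0.6, -0.5)

The yellow triangle was at (9.9, 9.7) in frame 1 and (9.3, 9.2) in frame 2.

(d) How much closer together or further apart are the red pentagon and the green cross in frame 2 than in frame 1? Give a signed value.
+0.3

Distance in frame 1: 10.1. Distance in frame 2: 10.4.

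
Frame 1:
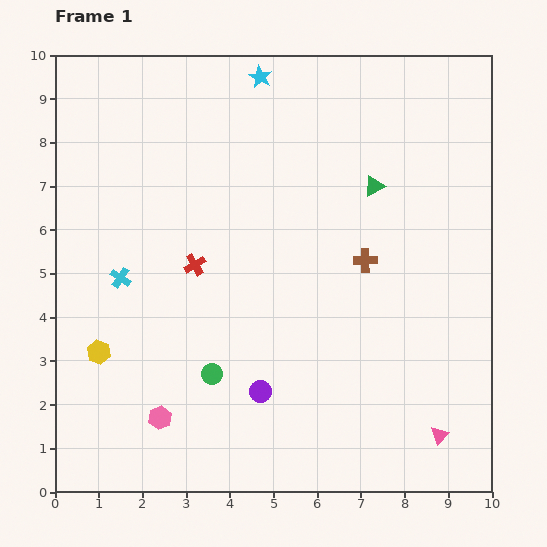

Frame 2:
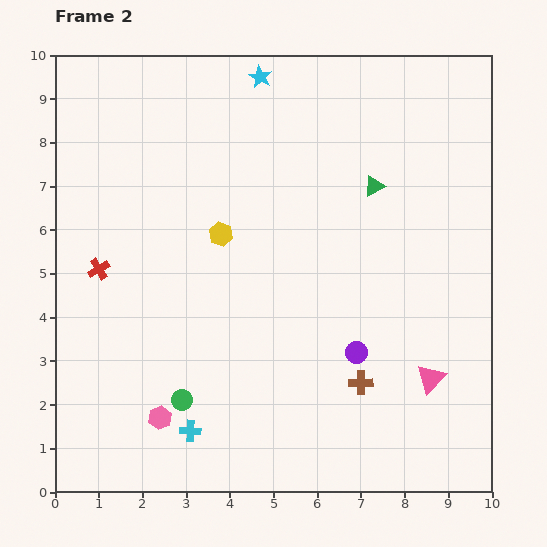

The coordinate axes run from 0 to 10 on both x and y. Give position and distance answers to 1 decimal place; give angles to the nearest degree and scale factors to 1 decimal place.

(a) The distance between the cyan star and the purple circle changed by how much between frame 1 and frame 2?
-0.5

Distance in frame 1: 7.2. Distance in frame 2: 6.7.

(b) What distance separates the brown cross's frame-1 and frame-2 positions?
2.8

The brown cross moved from (7.1, 5.3) to (7.0, 2.5), a distance of √(0.1² + 2.8²) ≈ 2.8.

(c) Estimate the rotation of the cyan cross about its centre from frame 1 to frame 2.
31° counter-clockwise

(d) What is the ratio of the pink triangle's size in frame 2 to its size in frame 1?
1.7×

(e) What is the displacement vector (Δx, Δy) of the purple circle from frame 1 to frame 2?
(2.2, 0.9)

The purple circle was at (4.7, 2.3) in frame 1 and (6.9, 3.2) in frame 2.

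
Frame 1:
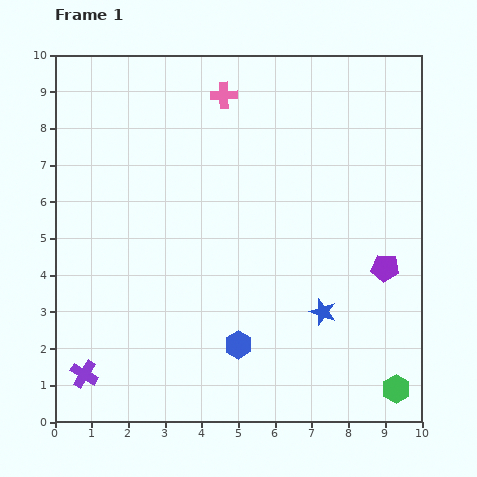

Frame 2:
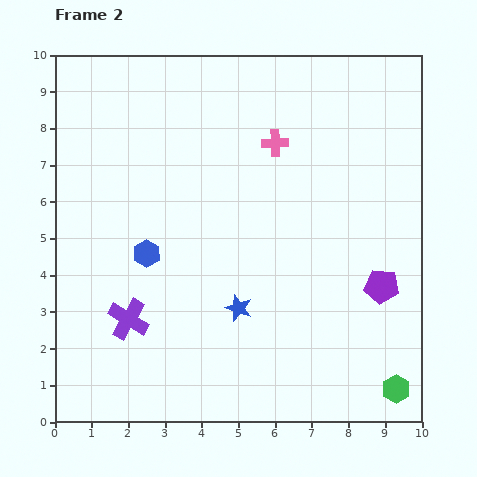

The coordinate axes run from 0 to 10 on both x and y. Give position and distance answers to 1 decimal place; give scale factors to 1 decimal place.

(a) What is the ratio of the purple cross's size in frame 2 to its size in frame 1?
1.5×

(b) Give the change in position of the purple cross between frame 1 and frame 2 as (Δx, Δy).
(1.2, 1.5)

The purple cross was at (0.8, 1.3) in frame 1 and (2.0, 2.8) in frame 2.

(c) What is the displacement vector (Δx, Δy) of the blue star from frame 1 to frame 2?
(-2.3, 0.1)

The blue star was at (7.3, 3.0) in frame 1 and (5.0, 3.1) in frame 2.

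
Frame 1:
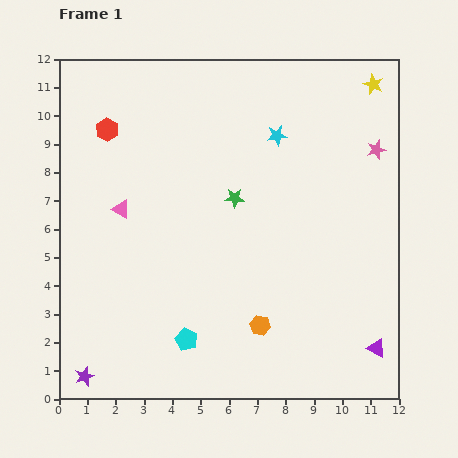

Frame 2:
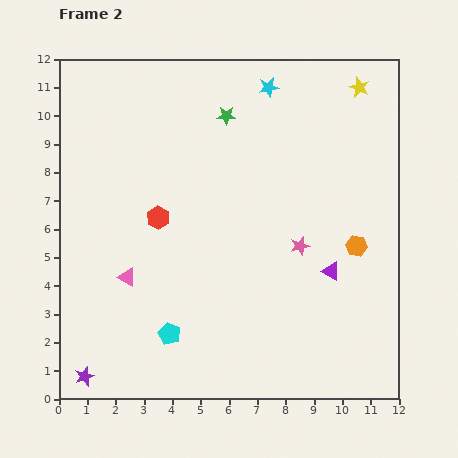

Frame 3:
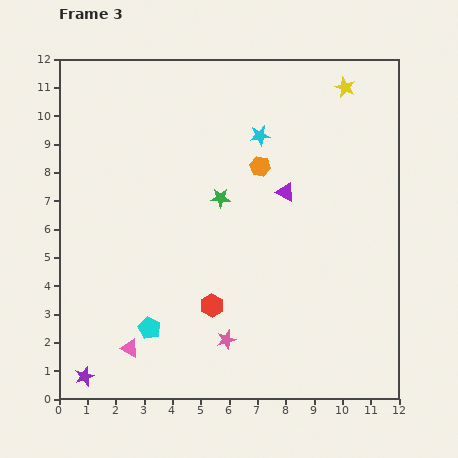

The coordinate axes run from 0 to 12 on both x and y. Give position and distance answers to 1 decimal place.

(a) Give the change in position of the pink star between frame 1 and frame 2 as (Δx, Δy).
(-2.7, -3.4)

The pink star was at (11.2, 8.8) in frame 1 and (8.5, 5.4) in frame 2.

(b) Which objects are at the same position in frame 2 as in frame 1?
the purple star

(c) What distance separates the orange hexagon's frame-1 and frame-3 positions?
5.6

The orange hexagon moved from (7.1, 2.6) to (7.1, 8.2), a distance of √(0.0² + 5.6²) ≈ 5.6.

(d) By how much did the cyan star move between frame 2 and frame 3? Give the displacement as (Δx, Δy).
(-0.3, -1.7)

The cyan star was at (7.4, 11.0) in frame 2 and (7.1, 9.3) in frame 3.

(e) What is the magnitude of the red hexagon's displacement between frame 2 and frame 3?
3.6

The red hexagon moved from (3.5, 6.4) to (5.4, 3.3), a distance of √(1.9² + 3.1²) ≈ 3.6.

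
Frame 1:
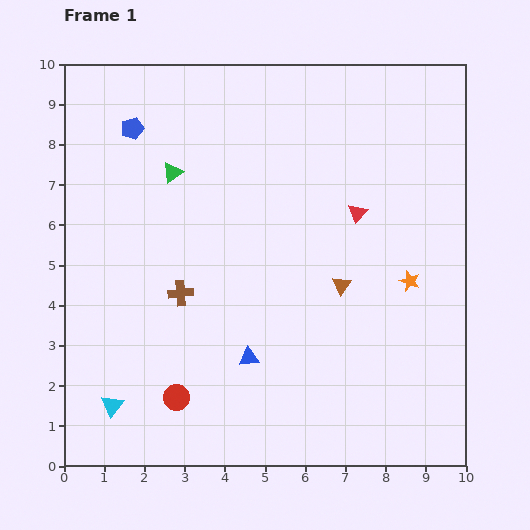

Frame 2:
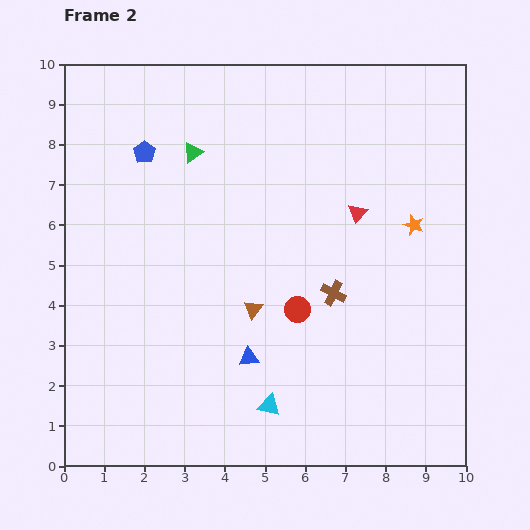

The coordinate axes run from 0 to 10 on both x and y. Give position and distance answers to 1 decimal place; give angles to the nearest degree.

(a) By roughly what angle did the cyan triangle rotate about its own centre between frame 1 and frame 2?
53° counter-clockwise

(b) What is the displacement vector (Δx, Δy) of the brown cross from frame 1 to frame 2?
(3.8, 0.0)

The brown cross was at (2.9, 4.3) in frame 1 and (6.7, 4.3) in frame 2.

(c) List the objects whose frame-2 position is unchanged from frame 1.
the blue triangle, the red triangle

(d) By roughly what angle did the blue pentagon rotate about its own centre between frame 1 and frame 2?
20° counter-clockwise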